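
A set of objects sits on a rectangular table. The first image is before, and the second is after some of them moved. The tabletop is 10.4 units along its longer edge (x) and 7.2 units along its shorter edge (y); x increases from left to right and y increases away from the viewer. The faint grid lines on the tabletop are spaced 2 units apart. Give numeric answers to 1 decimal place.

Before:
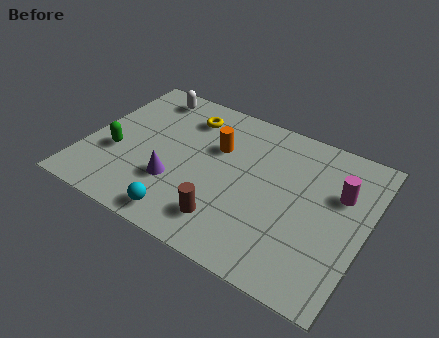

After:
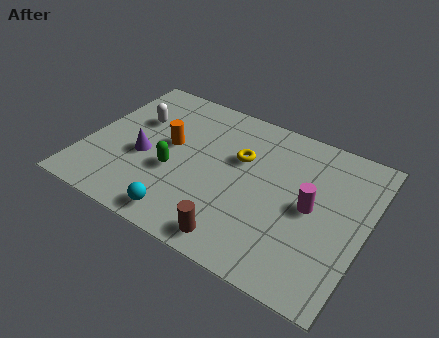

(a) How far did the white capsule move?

1.5

From (1.8, 6.2) to (1.6, 4.7), the white capsule covered √(0.2² + 1.5²) ≈ 1.5 units.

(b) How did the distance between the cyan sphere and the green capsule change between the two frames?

-1.4

The distance was about 3.4 in the first image and 2.0 in the second, so they moved 1.4 units closer together.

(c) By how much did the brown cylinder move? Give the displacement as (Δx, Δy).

(0.5, -0.6)

From the two frames, the brown cylinder sits at roughly (5.6, 1.5) before and (6.1, 0.9) after.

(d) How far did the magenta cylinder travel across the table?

1.4

The magenta cylinder moved from about (9.3, 4.7) to (8.4, 3.6), a distance of √(0.9² + 1.1²) ≈ 1.4.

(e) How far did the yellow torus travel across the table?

2.5

The yellow torus was near (3.4, 5.7) before and (5.6, 4.6) after, so it travelled √(2.2² + 1.1²) ≈ 2.5 units.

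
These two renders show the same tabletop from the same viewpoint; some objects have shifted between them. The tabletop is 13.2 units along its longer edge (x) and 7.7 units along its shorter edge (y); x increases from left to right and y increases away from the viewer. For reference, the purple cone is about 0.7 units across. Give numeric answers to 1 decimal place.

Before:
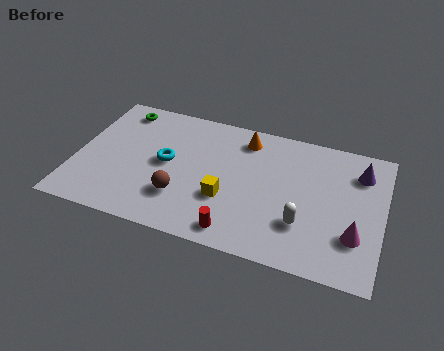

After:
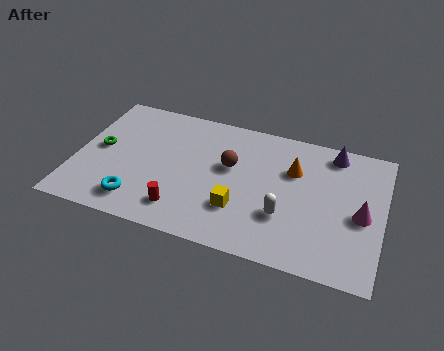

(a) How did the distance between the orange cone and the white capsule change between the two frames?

-2.3

Before: roughly 5.0 units apart; after: 2.7. That's 2.3 units closer together.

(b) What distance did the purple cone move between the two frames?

1.4

The purple cone moved from about (12.1, 5.9) to (10.9, 6.7), a distance of √(1.2² + 0.8²) ≈ 1.4.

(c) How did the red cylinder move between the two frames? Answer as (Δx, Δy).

(-2.4, 0.5)

From the two frames, the red cylinder sits at roughly (7.2, 1.0) before and (4.8, 1.5) after.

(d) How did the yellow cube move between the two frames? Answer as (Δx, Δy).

(0.6, -0.4)

The yellow cube was at about (6.6, 2.7) and moved to about (7.2, 2.3).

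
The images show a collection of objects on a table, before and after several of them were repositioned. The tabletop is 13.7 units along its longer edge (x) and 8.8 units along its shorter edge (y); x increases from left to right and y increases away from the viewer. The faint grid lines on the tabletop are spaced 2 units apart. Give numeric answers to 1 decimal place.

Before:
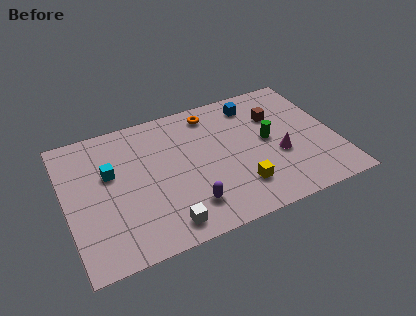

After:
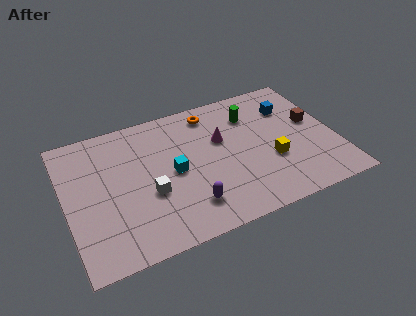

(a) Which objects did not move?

the purple capsule and the orange torus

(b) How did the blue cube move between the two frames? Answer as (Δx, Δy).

(1.8, -0.9)

The blue cube was at about (9.9, 7.3) and moved to about (11.7, 6.4).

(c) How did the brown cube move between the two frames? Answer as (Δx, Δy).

(1.8, -1.1)

The brown cube was at about (10.9, 6.1) and moved to about (12.7, 5.0).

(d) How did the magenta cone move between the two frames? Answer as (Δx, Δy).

(-2.7, 2.1)

The magenta cone was at about (10.7, 3.4) and moved to about (8.0, 5.5).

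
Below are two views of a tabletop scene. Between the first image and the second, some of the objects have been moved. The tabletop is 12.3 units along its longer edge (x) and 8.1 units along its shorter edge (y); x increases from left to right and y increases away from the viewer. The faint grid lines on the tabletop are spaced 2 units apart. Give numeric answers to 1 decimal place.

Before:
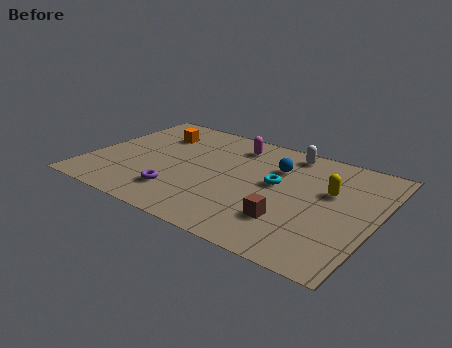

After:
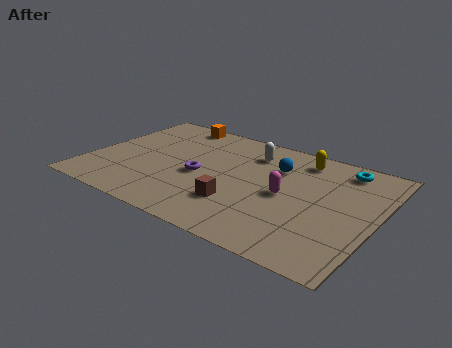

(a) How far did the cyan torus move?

3.5

The cyan torus moved from about (8.0, 4.5) to (10.5, 6.9), a distance of √(2.5² + 2.4²) ≈ 3.5.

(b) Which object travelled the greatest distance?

the magenta capsule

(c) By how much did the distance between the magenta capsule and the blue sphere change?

-0.3

They were about 2.2 units apart before and 1.9 after — 0.3 units closer together.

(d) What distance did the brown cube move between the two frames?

2.2

The brown cube was near (8.9, 2.2) before and (6.7, 2.3) after, so it travelled √(2.2² + 0.1²) ≈ 2.2 units.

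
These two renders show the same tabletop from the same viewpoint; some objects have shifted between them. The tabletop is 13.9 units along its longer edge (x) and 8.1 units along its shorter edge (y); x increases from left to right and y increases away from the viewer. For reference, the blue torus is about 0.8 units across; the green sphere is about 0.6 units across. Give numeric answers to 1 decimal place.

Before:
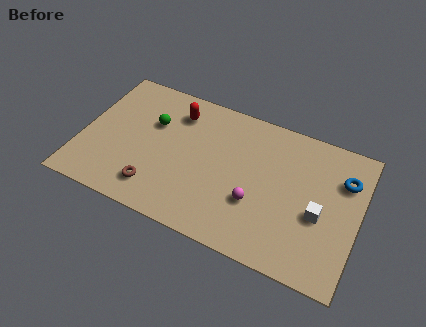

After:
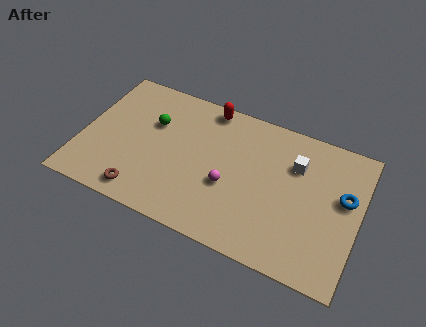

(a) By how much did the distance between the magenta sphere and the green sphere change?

-1.4

The distance was about 6.0 in the first image and 4.6 in the second, so they moved 1.4 units closer together.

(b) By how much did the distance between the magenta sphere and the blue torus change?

+0.7

They were about 5.1 units apart before and 5.8 after — 0.7 units further apart.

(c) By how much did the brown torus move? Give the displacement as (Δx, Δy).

(-0.6, -0.5)

The brown torus started near (4.0, 1.6) and ended near (3.4, 1.1).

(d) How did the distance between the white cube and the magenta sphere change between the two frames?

+0.8

The distance was about 3.2 in the first image and 4.0 in the second, so they moved 0.8 units further apart.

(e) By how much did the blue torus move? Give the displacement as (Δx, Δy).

(0.1, -1.0)

The blue torus was at about (13.0, 5.8) and moved to about (13.1, 4.8).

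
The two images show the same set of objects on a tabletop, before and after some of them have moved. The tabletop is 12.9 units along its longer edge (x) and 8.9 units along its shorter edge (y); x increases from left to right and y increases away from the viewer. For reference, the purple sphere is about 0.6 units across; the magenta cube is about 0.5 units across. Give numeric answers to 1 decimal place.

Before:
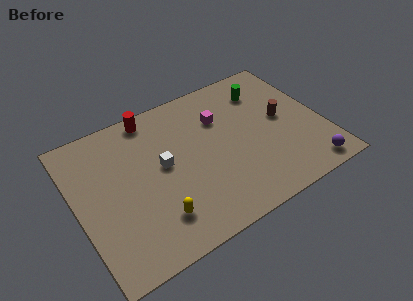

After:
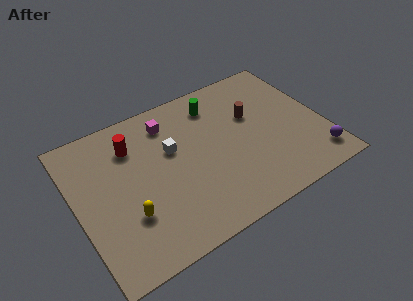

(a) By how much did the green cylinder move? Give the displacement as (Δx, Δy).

(-2.6, 0.3)

The green cylinder started near (10.3, 6.9) and ended near (7.7, 7.2).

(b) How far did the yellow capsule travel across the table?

1.5

The yellow capsule moved from about (3.7, 2.0) to (2.4, 2.8), a distance of √(1.3² + 0.8²) ≈ 1.5.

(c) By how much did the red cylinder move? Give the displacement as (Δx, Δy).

(-1.2, -1.3)

The red cylinder started near (4.4, 8.0) and ended near (3.2, 6.7).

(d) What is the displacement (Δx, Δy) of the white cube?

(0.6, 0.7)

From the two frames, the white cube sits at roughly (4.5, 4.8) before and (5.1, 5.5) after.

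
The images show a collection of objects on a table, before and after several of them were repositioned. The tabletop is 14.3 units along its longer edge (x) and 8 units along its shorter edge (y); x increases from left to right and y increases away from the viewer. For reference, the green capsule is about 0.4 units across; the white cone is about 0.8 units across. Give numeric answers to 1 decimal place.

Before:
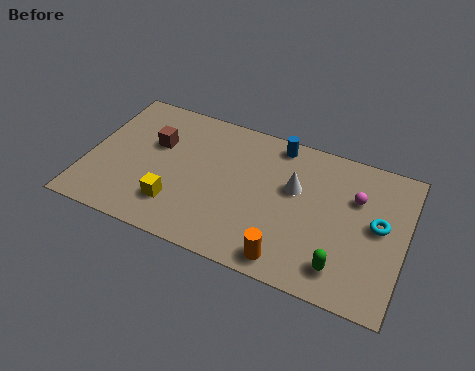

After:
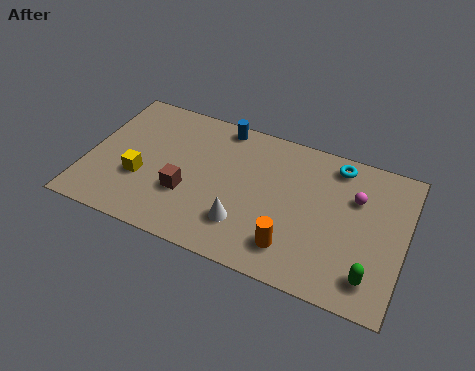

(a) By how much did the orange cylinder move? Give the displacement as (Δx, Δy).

(0.1, 0.7)

The orange cylinder started near (9.4, 1.0) and ended near (9.5, 1.7).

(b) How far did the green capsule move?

1.3

From (11.7, 1.5) to (13.0, 1.5), the green capsule covered √(1.3² + 0.0²) ≈ 1.3 units.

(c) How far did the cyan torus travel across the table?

3.3

From (13.1, 4.3) to (11.0, 6.9), the cyan torus covered √(2.1² + 2.6²) ≈ 3.3 units.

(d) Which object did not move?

the magenta sphere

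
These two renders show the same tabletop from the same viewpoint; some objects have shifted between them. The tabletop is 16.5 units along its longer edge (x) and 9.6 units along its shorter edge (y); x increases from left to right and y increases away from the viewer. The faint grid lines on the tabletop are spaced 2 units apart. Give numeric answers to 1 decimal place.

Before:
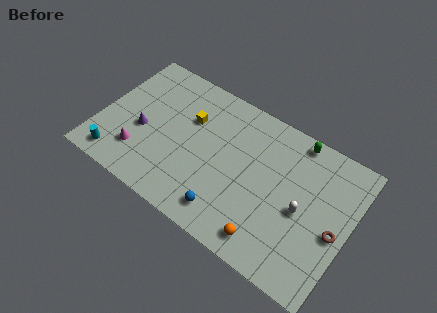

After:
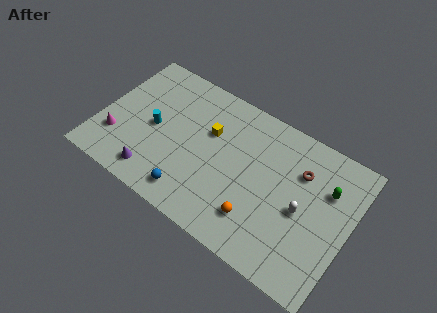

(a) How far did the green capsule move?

3.2

The green capsule was near (12.4, 8.7) before and (14.8, 6.6) after, so it travelled √(2.4² + 2.1²) ≈ 3.2 units.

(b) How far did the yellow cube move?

1.4

From (5.6, 6.4) to (7.0, 6.2), the yellow cube covered √(1.4² + 0.2²) ≈ 1.4 units.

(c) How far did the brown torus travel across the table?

3.7

From (15.7, 4.2) to (13.0, 6.8), the brown torus covered √(2.7² + 2.6²) ≈ 3.7 units.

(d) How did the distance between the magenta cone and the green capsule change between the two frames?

+2.7

The distance was about 11.4 in the first image and 14.1 in the second, so they moved 2.7 units further apart.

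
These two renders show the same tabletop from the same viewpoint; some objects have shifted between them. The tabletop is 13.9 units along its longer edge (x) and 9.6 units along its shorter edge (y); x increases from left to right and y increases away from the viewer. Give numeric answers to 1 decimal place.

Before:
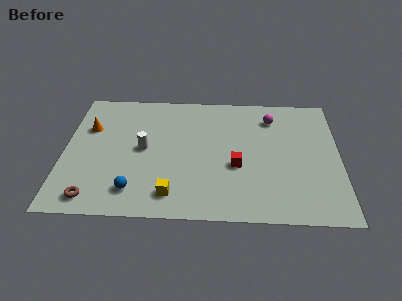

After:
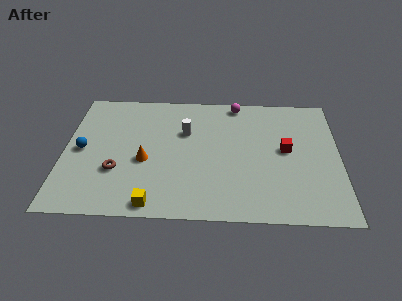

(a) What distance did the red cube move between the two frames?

2.8

The red cube moved from about (8.7, 3.8) to (11.2, 5.1), a distance of √(2.5² + 1.3²) ≈ 2.8.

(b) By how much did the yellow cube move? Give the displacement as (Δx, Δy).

(-0.9, -0.7)

From the two frames, the yellow cube sits at roughly (5.5, 1.6) before and (4.6, 0.9) after.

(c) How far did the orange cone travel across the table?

3.8

The orange cone was near (1.2, 6.4) before and (4.1, 4.0) after, so it travelled √(2.9² + 2.4²) ≈ 3.8 units.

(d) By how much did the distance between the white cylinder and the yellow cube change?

+2.0

The distance was about 3.6 in the first image and 5.6 in the second, so they moved 2.0 units further apart.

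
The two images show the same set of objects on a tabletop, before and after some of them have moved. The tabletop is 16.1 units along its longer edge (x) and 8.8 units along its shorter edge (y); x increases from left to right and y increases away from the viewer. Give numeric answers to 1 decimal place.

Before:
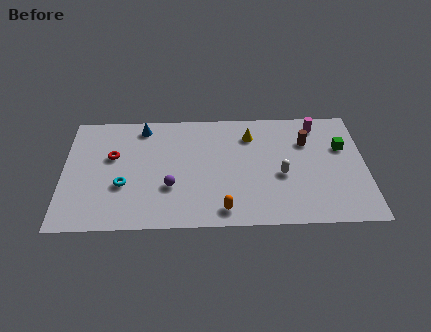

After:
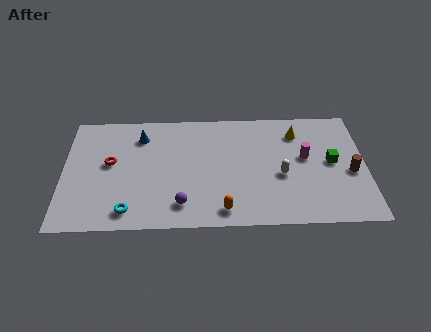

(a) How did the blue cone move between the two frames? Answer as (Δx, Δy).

(-0.1, -0.7)

The blue cone started near (4.2, 7.6) and ended near (4.1, 6.9).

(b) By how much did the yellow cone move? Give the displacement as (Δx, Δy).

(2.5, 0.1)

The yellow cone started near (10.0, 6.8) and ended near (12.5, 6.9).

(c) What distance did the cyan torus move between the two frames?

1.9

The cyan torus was near (3.2, 3.2) before and (3.5, 1.3) after, so it travelled √(0.3² + 1.9²) ≈ 1.9 units.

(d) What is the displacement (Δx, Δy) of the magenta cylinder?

(-0.7, -2.5)

The magenta cylinder was at about (13.6, 7.5) and moved to about (12.9, 5.0).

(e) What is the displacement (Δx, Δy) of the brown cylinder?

(2.3, -2.4)

From the two frames, the brown cylinder sits at roughly (13.0, 6.2) before and (15.3, 3.8) after.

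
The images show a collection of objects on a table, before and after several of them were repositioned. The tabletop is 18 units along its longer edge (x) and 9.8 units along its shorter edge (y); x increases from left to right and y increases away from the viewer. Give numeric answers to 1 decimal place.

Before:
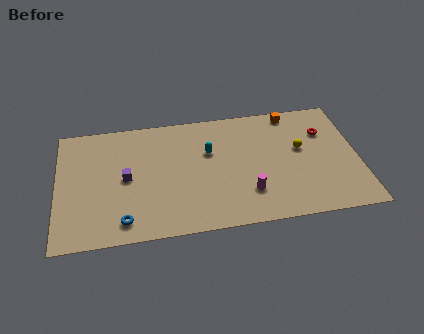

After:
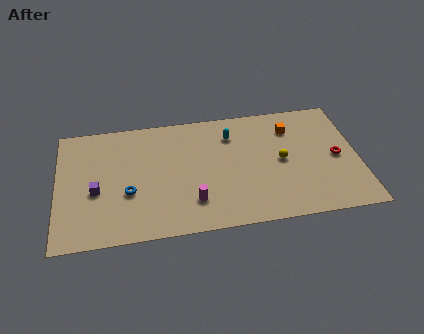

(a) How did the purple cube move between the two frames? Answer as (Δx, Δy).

(-1.8, -0.8)

From the two frames, the purple cube sits at roughly (4.1, 4.9) before and (2.3, 4.1) after.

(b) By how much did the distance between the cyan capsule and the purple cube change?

+3.7

The distance was about 5.2 in the first image and 8.9 in the second, so they moved 3.7 units further apart.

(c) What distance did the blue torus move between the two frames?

2.2

The blue torus was near (3.9, 1.5) before and (4.2, 3.7) after, so it travelled √(0.3² + 2.2²) ≈ 2.2 units.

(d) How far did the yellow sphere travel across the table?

1.4

The yellow sphere moved from about (14.6, 5.7) to (13.4, 4.9), a distance of √(1.2² + 0.8²) ≈ 1.4.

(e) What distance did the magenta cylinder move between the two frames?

3.3

The magenta cylinder was near (11.3, 2.6) before and (8.0, 2.4) after, so it travelled √(3.3² + 0.2²) ≈ 3.3 units.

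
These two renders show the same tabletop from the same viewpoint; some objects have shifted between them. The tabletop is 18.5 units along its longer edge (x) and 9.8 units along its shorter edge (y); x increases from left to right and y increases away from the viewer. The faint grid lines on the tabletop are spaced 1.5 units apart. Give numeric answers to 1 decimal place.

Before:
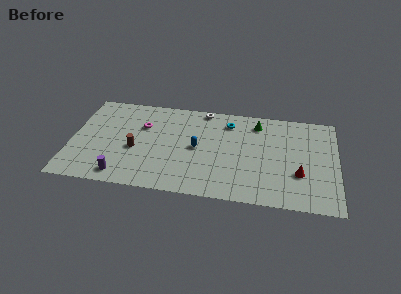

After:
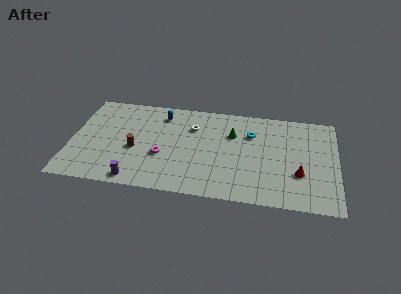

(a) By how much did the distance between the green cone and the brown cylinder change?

-2.1

They were about 9.3 units apart before and 7.2 after — 2.1 units closer together.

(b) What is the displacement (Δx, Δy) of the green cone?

(-1.7, -1.4)

The green cone started near (12.9, 8.1) and ended near (11.2, 6.7).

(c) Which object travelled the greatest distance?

the blue capsule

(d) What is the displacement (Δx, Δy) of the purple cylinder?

(1.0, -0.3)

The purple cylinder started near (3.7, 1.3) and ended near (4.7, 1.0).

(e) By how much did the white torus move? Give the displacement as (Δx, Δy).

(-0.7, -2.0)

From the two frames, the white torus sits at roughly (9.1, 9.0) before and (8.4, 7.0) after.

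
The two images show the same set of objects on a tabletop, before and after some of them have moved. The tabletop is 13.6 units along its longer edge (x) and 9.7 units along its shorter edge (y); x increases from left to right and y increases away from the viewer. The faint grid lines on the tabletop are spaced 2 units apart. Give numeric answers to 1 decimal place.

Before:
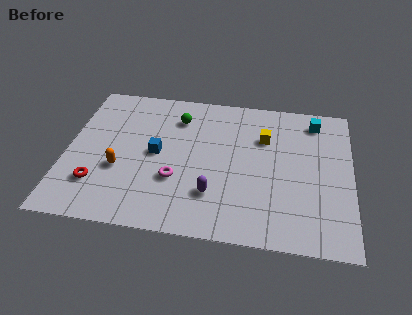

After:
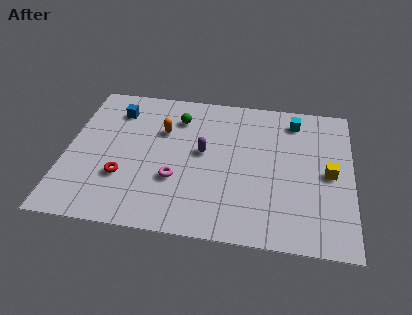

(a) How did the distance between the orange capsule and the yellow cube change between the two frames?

+0.7

The distance was about 7.5 in the first image and 8.2 in the second, so they moved 0.7 units further apart.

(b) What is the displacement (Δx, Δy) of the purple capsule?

(-0.6, 2.7)

The purple capsule was at about (7.1, 2.6) and moved to about (6.5, 5.3).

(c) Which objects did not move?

the green sphere and the magenta torus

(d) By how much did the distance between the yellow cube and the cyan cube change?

+1.0

The distance was about 2.8 in the first image and 3.8 in the second, so they moved 1.0 units further apart.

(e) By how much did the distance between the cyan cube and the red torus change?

-2.3

They were about 11.7 units apart before and 9.4 after — 2.3 units closer together.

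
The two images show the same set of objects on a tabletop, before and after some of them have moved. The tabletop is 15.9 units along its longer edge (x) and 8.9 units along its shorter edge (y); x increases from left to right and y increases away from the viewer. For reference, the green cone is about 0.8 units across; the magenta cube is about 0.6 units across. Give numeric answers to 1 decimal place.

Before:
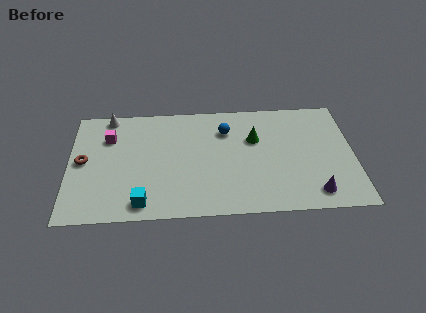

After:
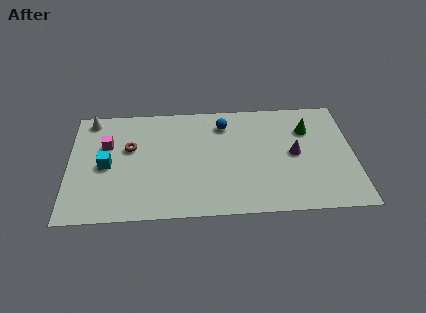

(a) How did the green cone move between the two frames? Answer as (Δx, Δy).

(3.0, 0.6)

From the two frames, the green cone sits at roughly (10.4, 5.8) before and (13.4, 6.4) after.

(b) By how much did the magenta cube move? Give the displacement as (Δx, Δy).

(-0.1, -0.6)

From the two frames, the magenta cube sits at roughly (2.2, 6.4) before and (2.1, 5.8) after.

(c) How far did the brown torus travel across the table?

2.8

The brown torus moved from about (0.8, 4.6) to (3.4, 5.5), a distance of √(2.6² + 0.9²) ≈ 2.8.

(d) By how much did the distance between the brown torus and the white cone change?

-0.5

They were about 3.8 units apart before and 3.3 after — 0.5 units closer together.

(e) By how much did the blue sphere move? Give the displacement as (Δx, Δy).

(-0.1, 0.5)

The blue sphere was at about (8.8, 6.6) and moved to about (8.7, 7.1).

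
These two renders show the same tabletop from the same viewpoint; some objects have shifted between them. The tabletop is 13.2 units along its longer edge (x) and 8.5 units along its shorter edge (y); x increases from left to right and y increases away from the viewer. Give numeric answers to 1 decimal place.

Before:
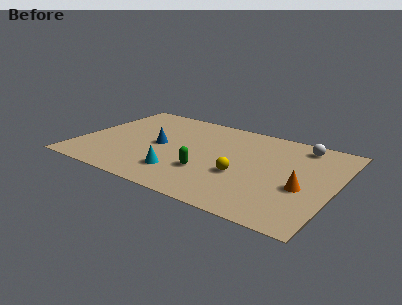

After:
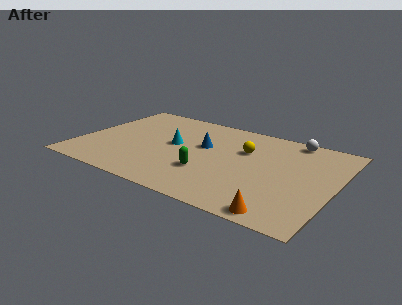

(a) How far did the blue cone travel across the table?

2.4

From (4.1, 4.2) to (6.3, 5.1), the blue cone covered √(2.2² + 0.9²) ≈ 2.4 units.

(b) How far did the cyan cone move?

2.7

From (5.6, 2.0) to (4.8, 4.6), the cyan cone covered √(0.8² + 2.6²) ≈ 2.7 units.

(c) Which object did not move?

the green capsule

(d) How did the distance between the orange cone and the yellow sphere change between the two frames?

+2.4

They were about 3.1 units apart before and 5.5 after — 2.4 units further apart.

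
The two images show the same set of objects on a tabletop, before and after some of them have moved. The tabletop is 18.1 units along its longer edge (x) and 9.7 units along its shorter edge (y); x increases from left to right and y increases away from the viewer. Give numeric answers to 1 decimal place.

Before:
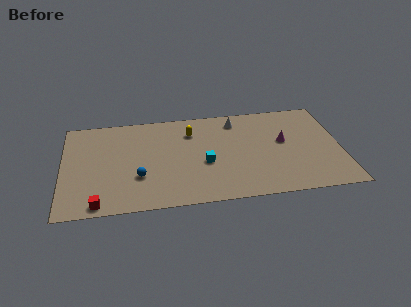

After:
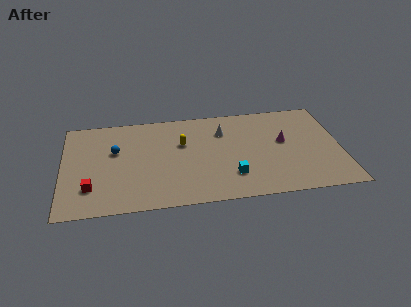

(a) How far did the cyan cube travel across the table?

2.3

From (9.2, 4.0) to (10.9, 2.5), the cyan cube covered √(1.7² + 1.5²) ≈ 2.3 units.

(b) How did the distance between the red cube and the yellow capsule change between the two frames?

-1.8

The distance was about 8.8 in the first image and 7.0 in the second, so they moved 1.8 units closer together.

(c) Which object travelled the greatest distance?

the blue sphere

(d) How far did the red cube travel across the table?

1.7

From (2.3, 0.9) to (1.8, 2.5), the red cube covered √(0.5² + 1.6²) ≈ 1.7 units.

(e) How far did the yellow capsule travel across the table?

1.3

The yellow capsule was near (8.4, 7.3) before and (7.8, 6.2) after, so it travelled √(0.6² + 1.1²) ≈ 1.3 units.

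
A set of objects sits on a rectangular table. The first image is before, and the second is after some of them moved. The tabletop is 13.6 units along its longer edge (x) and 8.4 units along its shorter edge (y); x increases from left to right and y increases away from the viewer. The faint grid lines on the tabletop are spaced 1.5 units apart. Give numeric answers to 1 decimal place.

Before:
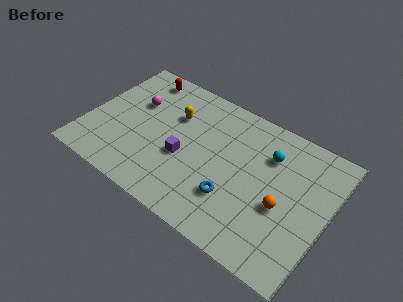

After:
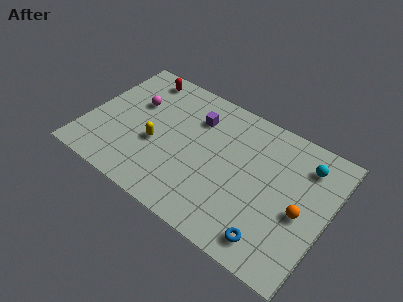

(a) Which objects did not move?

the red capsule and the magenta sphere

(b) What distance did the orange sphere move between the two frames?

1.0

From (11.2, 3.5) to (12.2, 3.7), the orange sphere covered √(1.0² + 0.2²) ≈ 1.0 units.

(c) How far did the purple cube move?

2.8

The purple cube was near (5.6, 3.4) before and (5.8, 6.2) after, so it travelled √(0.2² + 2.8²) ≈ 2.8 units.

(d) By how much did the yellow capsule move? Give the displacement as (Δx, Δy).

(-0.6, -2.3)

The yellow capsule was at about (4.6, 5.7) and moved to about (4.0, 3.4).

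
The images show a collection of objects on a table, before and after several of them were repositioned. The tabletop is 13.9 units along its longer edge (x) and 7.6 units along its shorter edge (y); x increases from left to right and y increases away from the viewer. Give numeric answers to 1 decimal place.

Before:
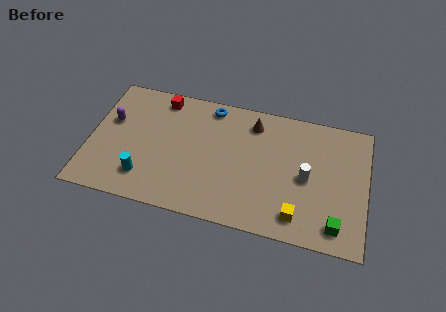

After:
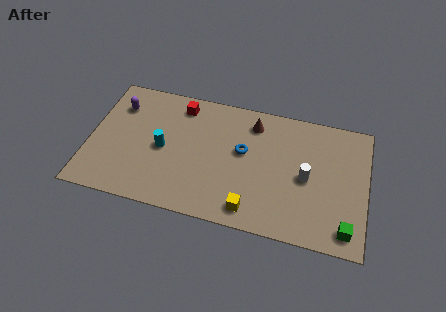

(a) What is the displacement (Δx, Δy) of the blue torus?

(1.8, -2.3)

From the two frames, the blue torus sits at roughly (5.9, 6.7) before and (7.7, 4.4) after.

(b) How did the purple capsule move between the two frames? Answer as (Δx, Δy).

(0.3, 1.0)

From the two frames, the purple capsule sits at roughly (1.0, 4.7) before and (1.3, 5.7) after.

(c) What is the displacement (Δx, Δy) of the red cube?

(1.0, -0.2)

The red cube was at about (3.4, 6.6) and moved to about (4.4, 6.4).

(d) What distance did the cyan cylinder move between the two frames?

2.1

From (2.9, 1.7) to (3.7, 3.6), the cyan cylinder covered √(0.8² + 1.9²) ≈ 2.1 units.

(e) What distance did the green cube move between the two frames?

0.5

From (12.5, 1.2) to (13.0, 1.1), the green cube covered √(0.5² + 0.1²) ≈ 0.5 units.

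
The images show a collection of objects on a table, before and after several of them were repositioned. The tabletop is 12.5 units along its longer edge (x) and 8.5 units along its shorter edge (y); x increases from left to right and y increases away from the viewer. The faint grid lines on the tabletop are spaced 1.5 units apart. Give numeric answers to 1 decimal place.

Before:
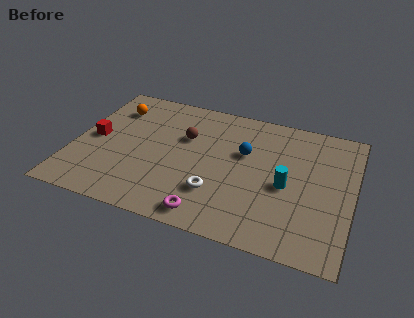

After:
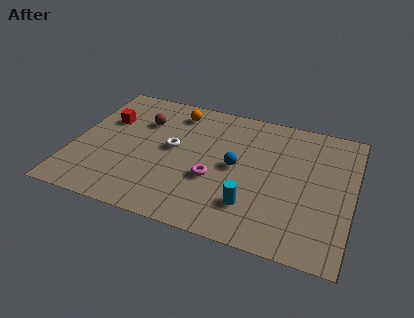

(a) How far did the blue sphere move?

1.0

From (7.6, 5.3) to (7.3, 4.3), the blue sphere covered √(0.3² + 1.0²) ≈ 1.0 units.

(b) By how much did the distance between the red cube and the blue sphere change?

-0.7

The distance was about 6.8 in the first image and 6.1 in the second, so they moved 0.7 units closer together.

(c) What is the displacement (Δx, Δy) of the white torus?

(-2.2, 2.2)

The white torus started near (6.6, 2.4) and ended near (4.4, 4.6).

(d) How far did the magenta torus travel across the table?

2.2

From (6.4, 1.0) to (6.4, 3.2), the magenta torus covered √(0.0² + 2.2²) ≈ 2.2 units.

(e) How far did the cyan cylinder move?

2.2

From (9.6, 3.8) to (8.2, 2.1), the cyan cylinder covered √(1.4² + 1.7²) ≈ 2.2 units.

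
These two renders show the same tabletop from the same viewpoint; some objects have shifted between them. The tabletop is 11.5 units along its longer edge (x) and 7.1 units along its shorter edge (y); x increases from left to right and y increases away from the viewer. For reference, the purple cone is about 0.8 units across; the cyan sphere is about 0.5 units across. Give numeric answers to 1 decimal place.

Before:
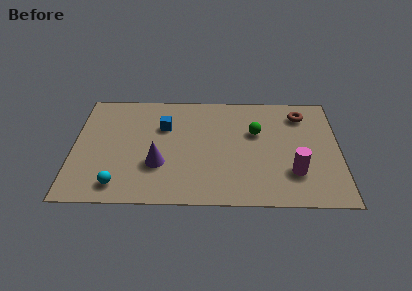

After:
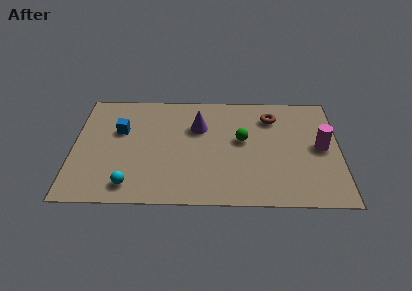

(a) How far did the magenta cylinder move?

2.0

The magenta cylinder was near (9.5, 2.0) before and (10.7, 3.6) after, so it travelled √(1.2² + 1.6²) ≈ 2.0 units.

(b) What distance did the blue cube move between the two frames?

1.9

From (3.9, 4.8) to (2.0, 4.5), the blue cube covered √(1.9² + 0.3²) ≈ 1.9 units.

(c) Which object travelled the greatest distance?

the purple cone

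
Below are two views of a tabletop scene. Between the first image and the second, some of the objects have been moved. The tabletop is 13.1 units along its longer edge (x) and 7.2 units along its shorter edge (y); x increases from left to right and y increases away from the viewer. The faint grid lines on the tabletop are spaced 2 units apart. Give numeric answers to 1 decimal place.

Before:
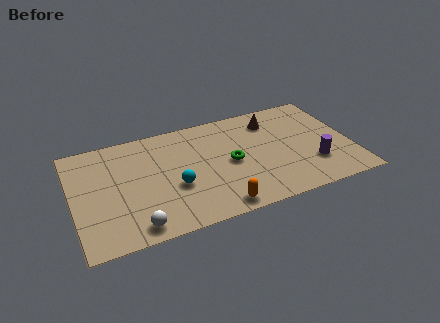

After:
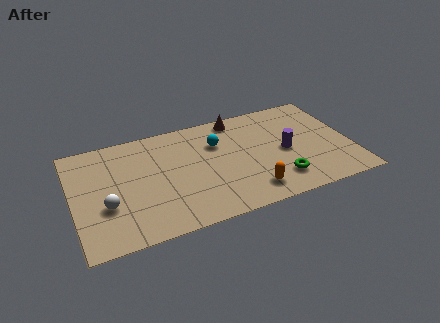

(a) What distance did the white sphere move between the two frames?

2.1

The white sphere moved from about (2.7, 0.9) to (1.5, 2.6), a distance of √(1.2² + 1.7²) ≈ 2.1.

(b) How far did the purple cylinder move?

1.8

From (11.2, 2.1) to (10.0, 3.4), the purple cylinder covered √(1.2² + 1.3²) ≈ 1.8 units.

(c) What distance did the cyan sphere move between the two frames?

3.1

The cyan sphere was near (4.7, 2.8) before and (6.9, 5.0) after, so it travelled √(2.2² + 2.2²) ≈ 3.1 units.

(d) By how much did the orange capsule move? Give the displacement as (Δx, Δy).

(1.6, 0.5)

The orange capsule started near (6.5, 0.8) and ended near (8.1, 1.3).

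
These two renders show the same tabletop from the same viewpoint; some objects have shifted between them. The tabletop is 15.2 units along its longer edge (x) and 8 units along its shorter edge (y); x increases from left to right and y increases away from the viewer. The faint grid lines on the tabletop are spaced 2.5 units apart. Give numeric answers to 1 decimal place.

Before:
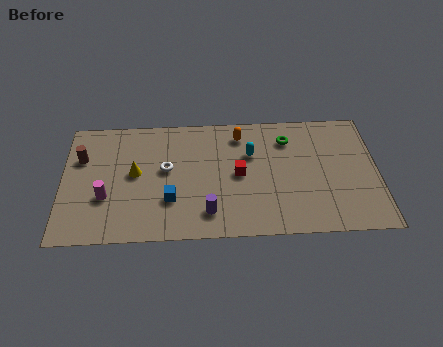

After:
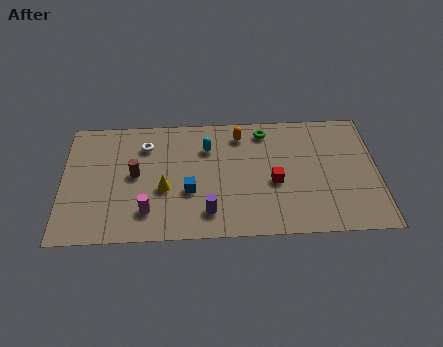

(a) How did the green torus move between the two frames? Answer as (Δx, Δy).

(-1.1, 0.6)

The green torus was at about (10.9, 6.2) and moved to about (9.8, 6.8).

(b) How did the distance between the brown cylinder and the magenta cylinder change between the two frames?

-0.4

They were about 2.9 units apart before and 2.5 after — 0.4 units closer together.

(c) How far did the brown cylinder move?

2.9

The brown cylinder moved from about (0.9, 5.4) to (3.5, 4.2), a distance of √(2.6² + 1.2²) ≈ 2.9.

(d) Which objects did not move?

the purple cylinder and the orange capsule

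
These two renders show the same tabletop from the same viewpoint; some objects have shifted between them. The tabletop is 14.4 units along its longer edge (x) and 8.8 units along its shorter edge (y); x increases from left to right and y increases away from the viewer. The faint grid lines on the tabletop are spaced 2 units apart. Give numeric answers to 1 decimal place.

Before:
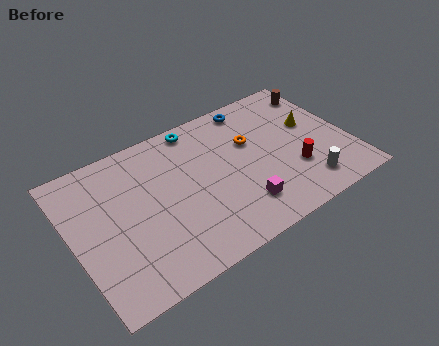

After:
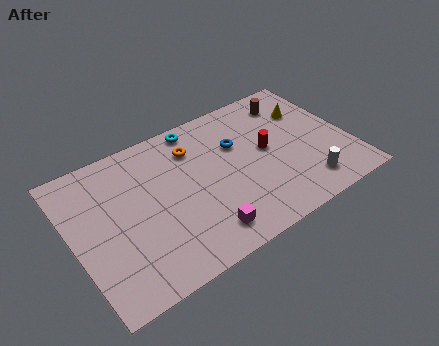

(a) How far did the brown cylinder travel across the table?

1.6

The brown cylinder was near (13.6, 7.2) before and (12.0, 7.2) after, so it travelled √(1.6² + 0.0²) ≈ 1.6 units.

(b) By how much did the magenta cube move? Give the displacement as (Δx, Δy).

(-2.1, -0.5)

The magenta cube was at about (8.3, 2.0) and moved to about (6.2, 1.5).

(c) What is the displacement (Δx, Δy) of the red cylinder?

(-1.1, 1.9)

From the two frames, the red cylinder sits at roughly (11.3, 2.8) before and (10.2, 4.7) after.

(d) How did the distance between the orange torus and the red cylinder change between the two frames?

+0.8

Before: roughly 3.3 units apart; after: 4.1. That's 0.8 units further apart.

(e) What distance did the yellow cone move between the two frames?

1.0

The yellow cone was near (12.7, 5.2) before and (12.7, 6.2) after, so it travelled √(0.0² + 1.0²) ≈ 1.0 units.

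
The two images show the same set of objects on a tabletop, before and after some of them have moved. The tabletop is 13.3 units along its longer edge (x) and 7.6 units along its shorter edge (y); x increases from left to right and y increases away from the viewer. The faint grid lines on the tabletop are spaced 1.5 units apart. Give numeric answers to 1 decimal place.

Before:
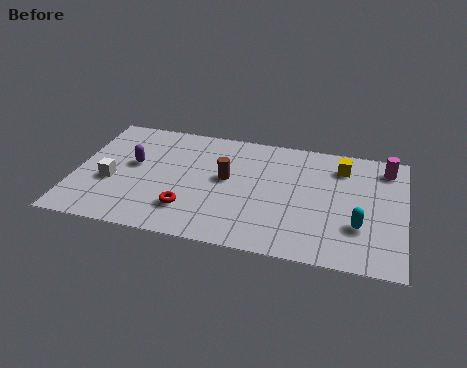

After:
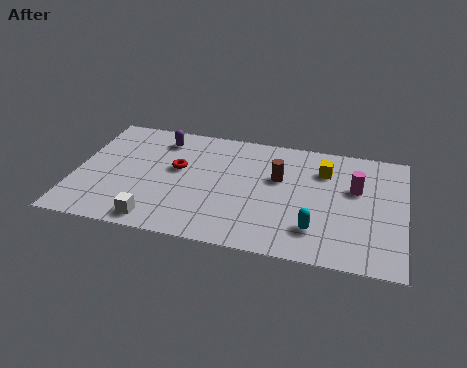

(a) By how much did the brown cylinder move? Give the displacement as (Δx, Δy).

(2.1, 0.5)

From the two frames, the brown cylinder sits at roughly (6.1, 4.2) before and (8.2, 4.7) after.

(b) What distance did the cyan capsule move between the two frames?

1.8

The cyan capsule moved from about (11.5, 2.4) to (9.8, 1.8), a distance of √(1.7² + 0.6²) ≈ 1.8.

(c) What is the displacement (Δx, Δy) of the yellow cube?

(-0.7, -0.4)

The yellow cube started near (10.7, 6.0) and ended near (10.0, 5.6).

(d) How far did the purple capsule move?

2.1

From (2.3, 4.3) to (3.3, 6.2), the purple capsule covered √(1.0² + 1.9²) ≈ 2.1 units.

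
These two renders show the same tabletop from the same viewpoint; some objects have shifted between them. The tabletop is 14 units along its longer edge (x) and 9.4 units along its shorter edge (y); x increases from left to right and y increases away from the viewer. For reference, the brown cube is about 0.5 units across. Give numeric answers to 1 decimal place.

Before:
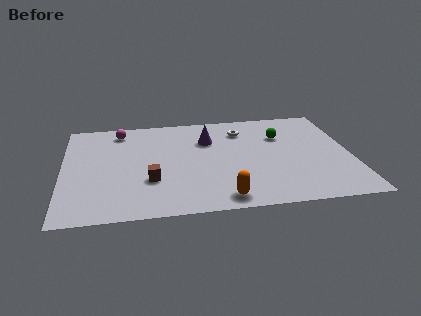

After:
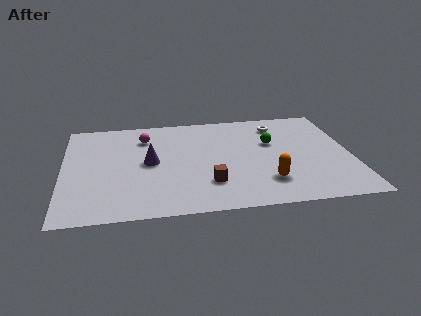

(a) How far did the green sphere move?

0.8

The green sphere was near (10.7, 6.5) before and (10.2, 5.9) after, so it travelled √(0.5² + 0.6²) ≈ 0.8 units.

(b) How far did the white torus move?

1.8

From (8.8, 7.3) to (10.6, 7.6), the white torus covered √(1.8² + 0.3²) ≈ 1.8 units.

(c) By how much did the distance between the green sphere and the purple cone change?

+2.5

They were about 3.6 units apart before and 6.1 after — 2.5 units further apart.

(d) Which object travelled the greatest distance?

the purple cone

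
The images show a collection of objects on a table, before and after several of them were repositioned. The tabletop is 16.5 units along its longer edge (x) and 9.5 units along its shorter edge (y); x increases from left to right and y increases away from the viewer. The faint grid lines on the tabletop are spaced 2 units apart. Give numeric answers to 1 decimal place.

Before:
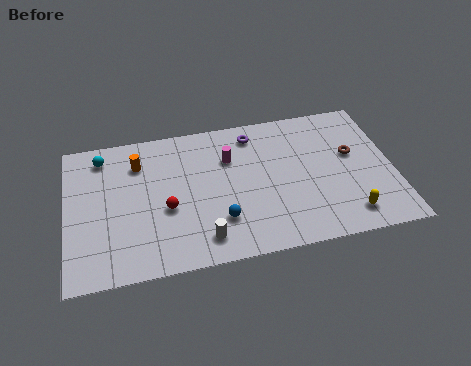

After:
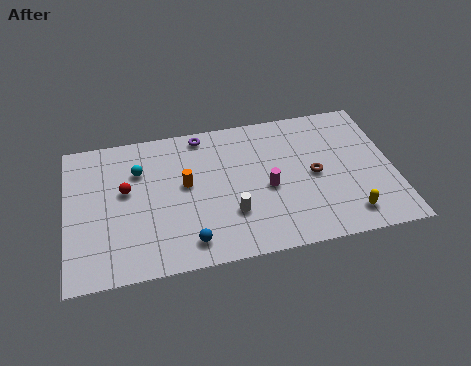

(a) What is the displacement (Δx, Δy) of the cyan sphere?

(1.8, -1.3)

The cyan sphere was at about (1.9, 8.0) and moved to about (3.7, 6.7).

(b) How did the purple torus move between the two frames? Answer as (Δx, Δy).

(-2.6, 0.5)

The purple torus started near (9.6, 8.0) and ended near (7.0, 8.5).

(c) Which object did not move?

the yellow capsule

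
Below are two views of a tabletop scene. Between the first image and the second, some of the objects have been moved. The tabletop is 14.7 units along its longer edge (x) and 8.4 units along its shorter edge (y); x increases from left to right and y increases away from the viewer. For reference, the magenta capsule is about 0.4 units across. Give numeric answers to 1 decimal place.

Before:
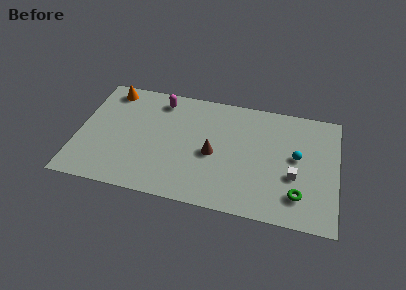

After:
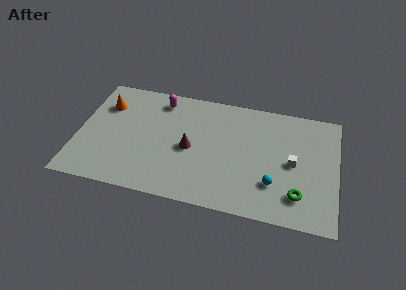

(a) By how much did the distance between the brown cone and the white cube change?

+1.2

The distance was about 4.6 in the first image and 5.8 in the second, so they moved 1.2 units further apart.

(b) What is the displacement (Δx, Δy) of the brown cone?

(-1.3, 0.1)

The brown cone started near (7.7, 3.8) and ended near (6.4, 3.9).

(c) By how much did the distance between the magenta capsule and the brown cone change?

-0.9

Before: roughly 4.6 units apart; after: 3.7. That's 0.9 units closer together.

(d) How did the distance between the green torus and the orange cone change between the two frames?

-0.3

They were about 12.3 units apart before and 12.0 after — 0.3 units closer together.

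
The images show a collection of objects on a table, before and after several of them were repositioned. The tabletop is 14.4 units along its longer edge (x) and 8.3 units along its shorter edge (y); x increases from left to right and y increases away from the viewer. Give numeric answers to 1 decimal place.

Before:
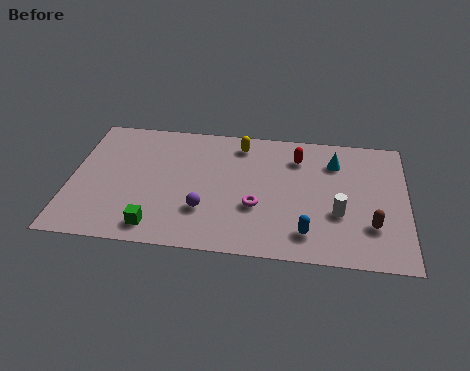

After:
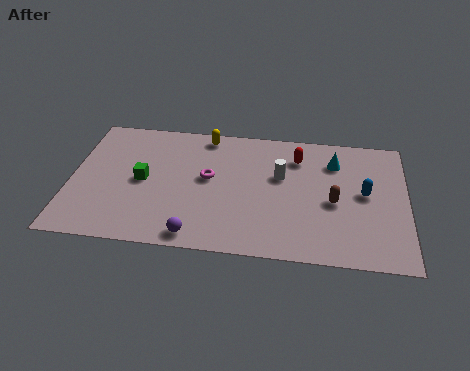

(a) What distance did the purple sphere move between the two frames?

1.6

From (5.8, 2.5) to (5.5, 0.9), the purple sphere covered √(0.3² + 1.6²) ≈ 1.6 units.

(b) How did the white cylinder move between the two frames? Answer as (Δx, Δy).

(-2.5, 2.1)

The white cylinder started near (11.5, 3.0) and ended near (9.0, 5.1).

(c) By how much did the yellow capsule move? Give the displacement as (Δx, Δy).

(-1.5, 0.4)

The yellow capsule was at about (7.2, 7.0) and moved to about (5.7, 7.4).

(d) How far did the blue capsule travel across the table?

3.7

The blue capsule moved from about (10.2, 1.6) to (12.6, 4.4), a distance of √(2.4² + 2.8²) ≈ 3.7.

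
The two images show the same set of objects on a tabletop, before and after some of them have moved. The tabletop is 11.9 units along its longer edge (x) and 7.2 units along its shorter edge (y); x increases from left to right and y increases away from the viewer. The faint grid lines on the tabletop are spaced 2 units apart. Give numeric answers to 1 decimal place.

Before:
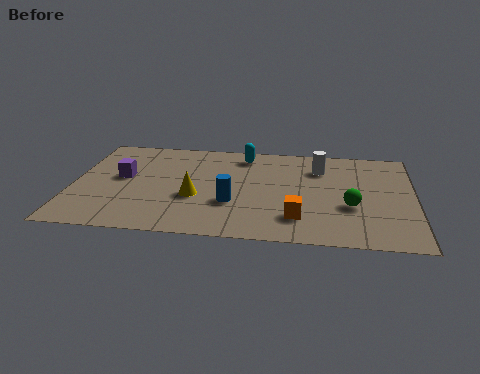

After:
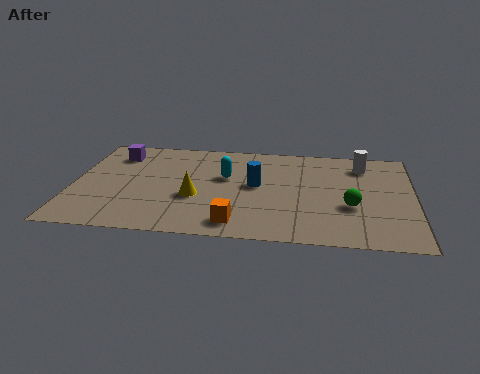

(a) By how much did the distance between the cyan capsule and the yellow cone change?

-1.8

They were about 3.7 units apart before and 1.9 after — 1.8 units closer together.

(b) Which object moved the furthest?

the orange cube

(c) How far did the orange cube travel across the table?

2.2

The orange cube was near (7.9, 1.7) before and (5.8, 1.1) after, so it travelled √(2.1² + 0.6²) ≈ 2.2 units.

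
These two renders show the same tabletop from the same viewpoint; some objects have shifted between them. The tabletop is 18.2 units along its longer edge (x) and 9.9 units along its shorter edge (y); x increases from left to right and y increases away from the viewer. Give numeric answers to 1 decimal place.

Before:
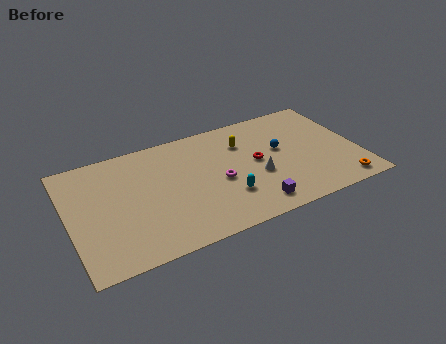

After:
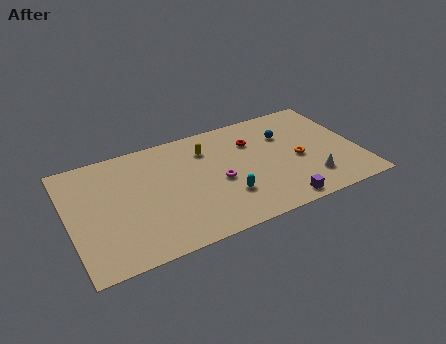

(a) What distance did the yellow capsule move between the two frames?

2.3

The yellow capsule was near (11.2, 7.2) before and (8.9, 7.5) after, so it travelled √(2.3² + 0.3²) ≈ 2.3 units.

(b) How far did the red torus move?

1.9

The red torus moved from about (11.8, 5.2) to (11.8, 7.1), a distance of √(0.0² + 1.9²) ≈ 1.9.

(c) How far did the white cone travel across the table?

3.6

The white cone was near (11.7, 3.9) before and (14.9, 2.3) after, so it travelled √(3.2² + 1.6²) ≈ 3.6 units.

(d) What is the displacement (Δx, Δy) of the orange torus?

(-2.3, 3.2)

The orange torus started near (16.7, 1.2) and ended near (14.4, 4.4).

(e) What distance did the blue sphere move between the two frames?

1.3

The blue sphere moved from about (13.4, 5.7) to (13.9, 6.9), a distance of √(0.5² + 1.2²) ≈ 1.3.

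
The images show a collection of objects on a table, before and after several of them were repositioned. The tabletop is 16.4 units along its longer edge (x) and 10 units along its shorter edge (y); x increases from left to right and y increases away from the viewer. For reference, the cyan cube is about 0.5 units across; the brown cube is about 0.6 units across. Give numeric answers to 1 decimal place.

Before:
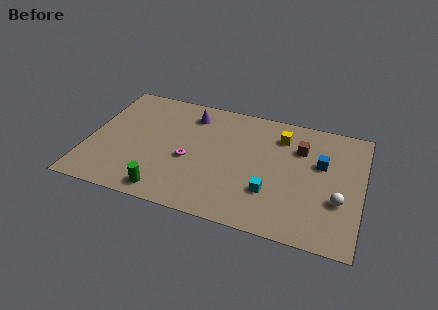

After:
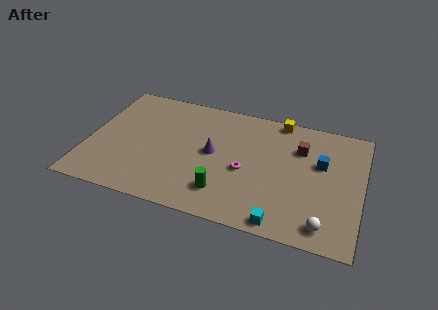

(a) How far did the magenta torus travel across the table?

3.4

The magenta torus moved from about (6.1, 4.2) to (9.5, 4.3), a distance of √(3.4² + 0.1²) ≈ 3.4.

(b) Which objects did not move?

the brown cube and the blue cube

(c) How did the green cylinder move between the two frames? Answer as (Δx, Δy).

(3.4, 1.0)

From the two frames, the green cylinder sits at roughly (5.0, 1.2) before and (8.4, 2.2) after.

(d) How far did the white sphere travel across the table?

2.2

The white sphere moved from about (15.1, 3.5) to (14.4, 1.4), a distance of √(0.7² + 2.1²) ≈ 2.2.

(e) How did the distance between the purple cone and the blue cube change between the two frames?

-1.7

Before: roughly 8.2 units apart; after: 6.5. That's 1.7 units closer together.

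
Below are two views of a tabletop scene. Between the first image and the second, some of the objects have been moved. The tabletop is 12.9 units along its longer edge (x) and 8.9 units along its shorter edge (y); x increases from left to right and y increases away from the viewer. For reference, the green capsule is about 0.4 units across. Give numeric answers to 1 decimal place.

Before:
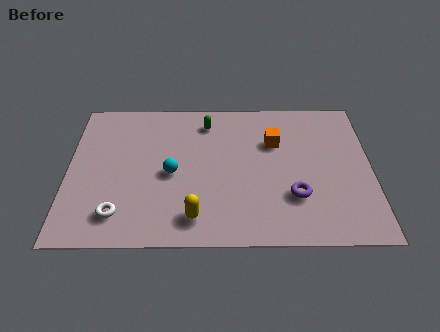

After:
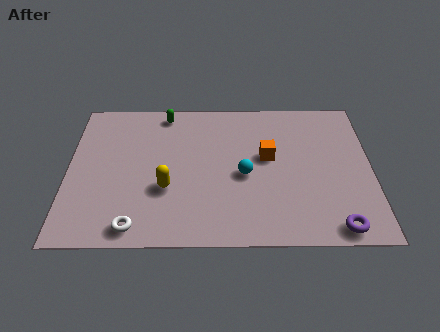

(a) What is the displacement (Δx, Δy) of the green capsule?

(-1.8, 0.6)

The green capsule was at about (5.9, 7.3) and moved to about (4.1, 7.9).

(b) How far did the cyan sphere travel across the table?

3.1

The cyan sphere moved from about (4.4, 4.1) to (7.5, 4.0), a distance of √(3.1² + 0.1²) ≈ 3.1.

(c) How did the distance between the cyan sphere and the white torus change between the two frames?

+2.2

Before: roughly 3.3 units apart; after: 5.5. That's 2.2 units further apart.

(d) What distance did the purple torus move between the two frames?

2.5

The purple torus was near (9.6, 2.7) before and (11.3, 0.9) after, so it travelled √(1.7² + 1.8²) ≈ 2.5 units.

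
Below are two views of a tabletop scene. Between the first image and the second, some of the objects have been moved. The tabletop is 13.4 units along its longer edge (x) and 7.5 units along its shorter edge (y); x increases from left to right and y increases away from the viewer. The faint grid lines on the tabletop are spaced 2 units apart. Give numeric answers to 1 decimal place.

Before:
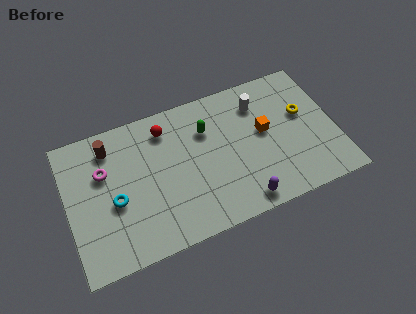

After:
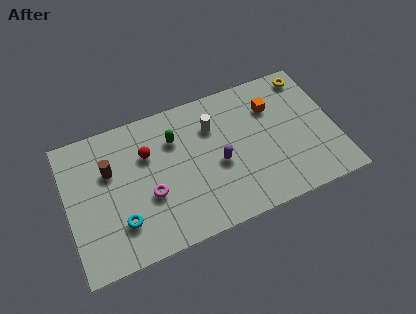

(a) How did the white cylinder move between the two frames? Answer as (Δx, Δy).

(-2.4, -0.4)

From the two frames, the white cylinder sits at roughly (9.8, 5.8) before and (7.4, 5.4) after.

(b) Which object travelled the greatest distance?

the magenta torus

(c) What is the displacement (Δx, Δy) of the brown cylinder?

(-0.1, -1.2)

The brown cylinder started near (2.3, 6.1) and ended near (2.2, 4.9).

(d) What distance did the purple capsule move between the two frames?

2.6

From (8.4, 0.9) to (7.5, 3.3), the purple capsule covered √(0.9² + 2.4²) ≈ 2.6 units.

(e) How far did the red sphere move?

1.4

The red sphere was near (5.1, 6.1) before and (4.1, 5.1) after, so it travelled √(1.0² + 1.0²) ≈ 1.4 units.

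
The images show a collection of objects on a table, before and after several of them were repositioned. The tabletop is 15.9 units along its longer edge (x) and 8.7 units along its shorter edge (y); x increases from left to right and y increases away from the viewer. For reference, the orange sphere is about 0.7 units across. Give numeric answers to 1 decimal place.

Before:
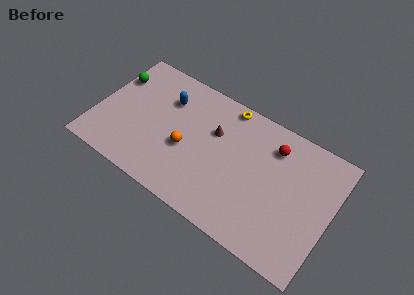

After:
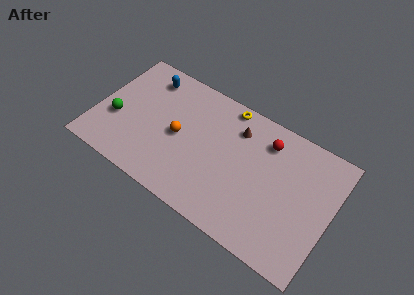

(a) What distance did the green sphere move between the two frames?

3.0

From (0.8, 6.2) to (1.4, 3.3), the green sphere covered √(0.6² + 2.9²) ≈ 3.0 units.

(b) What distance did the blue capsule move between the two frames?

1.7

The blue capsule was near (4.4, 6.3) before and (2.9, 7.2) after, so it travelled √(1.5² + 0.9²) ≈ 1.7 units.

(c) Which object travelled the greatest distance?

the green sphere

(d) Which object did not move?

the yellow torus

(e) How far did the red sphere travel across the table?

0.5

The red sphere was near (11.7, 6.8) before and (11.2, 6.9) after, so it travelled √(0.5² + 0.1²) ≈ 0.5 units.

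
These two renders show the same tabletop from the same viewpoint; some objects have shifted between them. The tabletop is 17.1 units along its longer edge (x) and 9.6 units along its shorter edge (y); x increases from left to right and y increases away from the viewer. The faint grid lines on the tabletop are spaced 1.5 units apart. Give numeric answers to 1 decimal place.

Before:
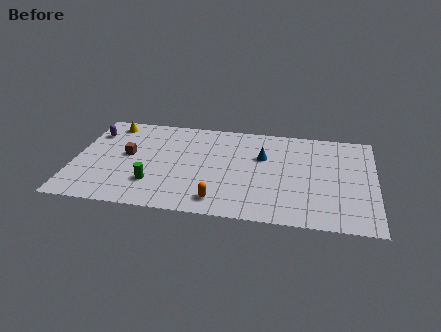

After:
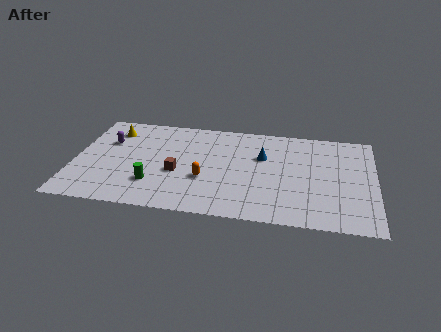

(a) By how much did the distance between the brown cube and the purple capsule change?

+1.9

They were about 2.9 units apart before and 4.8 after — 1.9 units further apart.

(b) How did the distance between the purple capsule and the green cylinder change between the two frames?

-1.2

The distance was about 5.9 in the first image and 4.7 in the second, so they moved 1.2 units closer together.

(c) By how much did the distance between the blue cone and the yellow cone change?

-0.3

The distance was about 9.1 in the first image and 8.8 in the second, so they moved 0.3 units closer together.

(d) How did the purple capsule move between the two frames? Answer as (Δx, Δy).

(0.9, -0.8)

The purple capsule started near (0.9, 7.2) and ended near (1.8, 6.4).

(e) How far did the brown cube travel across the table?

3.2

From (3.0, 5.2) to (5.9, 3.9), the brown cube covered √(2.9² + 1.3²) ≈ 3.2 units.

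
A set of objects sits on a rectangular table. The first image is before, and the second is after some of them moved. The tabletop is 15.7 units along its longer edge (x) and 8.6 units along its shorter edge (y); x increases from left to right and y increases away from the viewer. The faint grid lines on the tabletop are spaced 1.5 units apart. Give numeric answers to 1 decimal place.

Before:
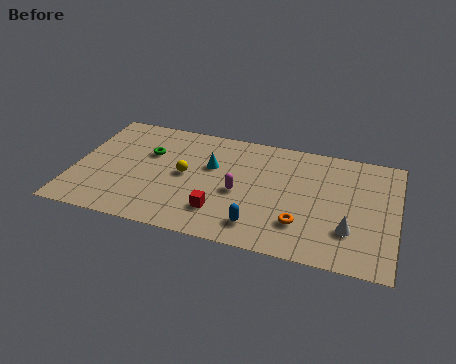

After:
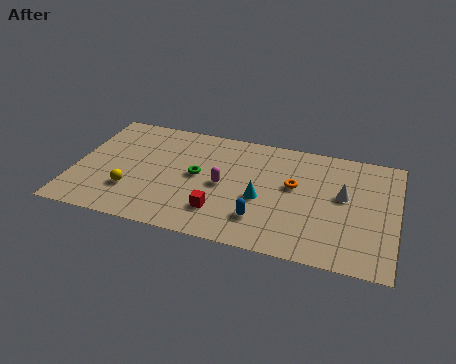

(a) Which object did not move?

the red cube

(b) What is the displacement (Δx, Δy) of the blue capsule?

(0.1, 0.5)

The blue capsule was at about (9.2, 1.6) and moved to about (9.3, 2.1).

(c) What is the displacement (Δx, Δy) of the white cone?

(-0.4, 2.4)

From the two frames, the white cone sits at roughly (13.5, 2.5) before and (13.1, 4.9) after.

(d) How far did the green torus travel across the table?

2.7

The green torus moved from about (3.5, 5.6) to (6.0, 4.5), a distance of √(2.5² + 1.1²) ≈ 2.7.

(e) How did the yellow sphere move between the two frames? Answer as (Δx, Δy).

(-2.5, -1.9)

The yellow sphere was at about (5.4, 4.4) and moved to about (2.9, 2.5).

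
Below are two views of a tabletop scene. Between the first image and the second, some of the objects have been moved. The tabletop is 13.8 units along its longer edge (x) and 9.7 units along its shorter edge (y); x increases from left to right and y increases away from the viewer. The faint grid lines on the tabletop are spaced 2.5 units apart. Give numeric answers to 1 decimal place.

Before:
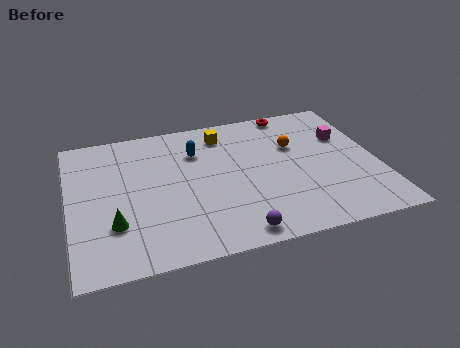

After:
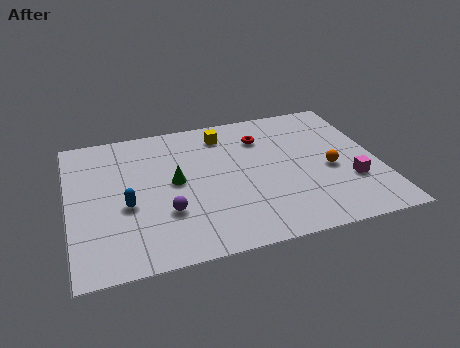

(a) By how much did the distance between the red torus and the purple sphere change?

-2.3

The distance was about 8.5 in the first image and 6.2 in the second, so they moved 2.3 units closer together.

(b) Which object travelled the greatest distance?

the blue capsule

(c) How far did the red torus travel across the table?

2.2

From (10.3, 8.9) to (8.8, 7.3), the red torus covered √(1.5² + 1.6²) ≈ 2.2 units.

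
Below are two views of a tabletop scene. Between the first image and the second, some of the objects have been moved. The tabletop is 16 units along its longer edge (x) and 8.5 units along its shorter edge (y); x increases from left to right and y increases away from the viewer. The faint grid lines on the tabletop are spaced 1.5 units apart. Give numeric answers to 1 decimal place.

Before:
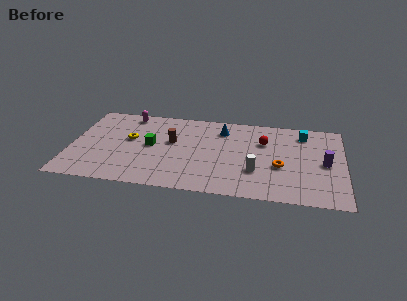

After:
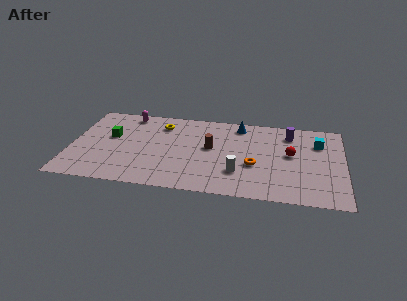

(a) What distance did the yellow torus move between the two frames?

2.5

The yellow torus was near (3.4, 4.9) before and (5.2, 6.7) after, so it travelled √(1.8² + 1.8²) ≈ 2.5 units.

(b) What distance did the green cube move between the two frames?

2.5

From (4.7, 4.4) to (2.3, 5.0), the green cube covered √(2.4² + 0.6²) ≈ 2.5 units.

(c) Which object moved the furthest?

the purple cylinder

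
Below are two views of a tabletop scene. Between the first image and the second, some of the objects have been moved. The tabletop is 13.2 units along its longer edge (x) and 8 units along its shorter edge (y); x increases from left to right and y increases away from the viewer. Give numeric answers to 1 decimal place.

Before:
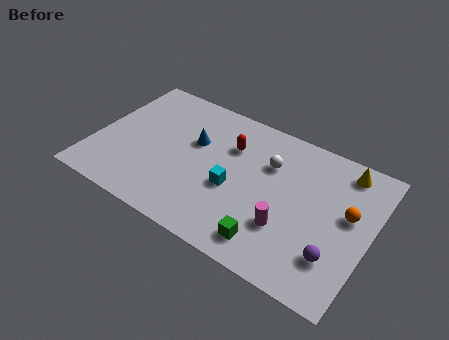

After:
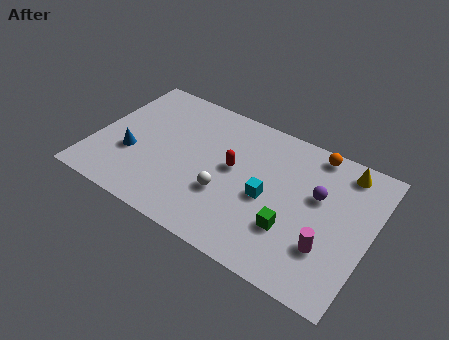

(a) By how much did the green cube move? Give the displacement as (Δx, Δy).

(0.8, 1.2)

The green cube started near (8.9, 1.3) and ended near (9.7, 2.5).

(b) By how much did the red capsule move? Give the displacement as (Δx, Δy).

(0.3, -1.2)

The red capsule was at about (6.3, 5.6) and moved to about (6.6, 4.4).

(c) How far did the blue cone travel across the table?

3.4

From (4.6, 5.0) to (1.9, 2.9), the blue cone covered √(2.7² + 2.1²) ≈ 3.4 units.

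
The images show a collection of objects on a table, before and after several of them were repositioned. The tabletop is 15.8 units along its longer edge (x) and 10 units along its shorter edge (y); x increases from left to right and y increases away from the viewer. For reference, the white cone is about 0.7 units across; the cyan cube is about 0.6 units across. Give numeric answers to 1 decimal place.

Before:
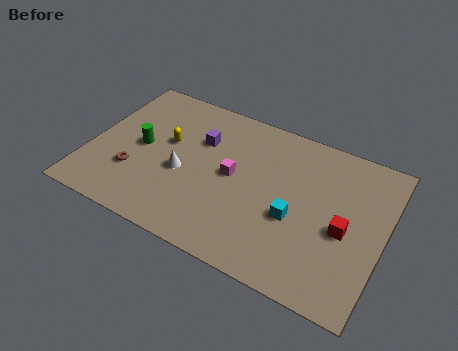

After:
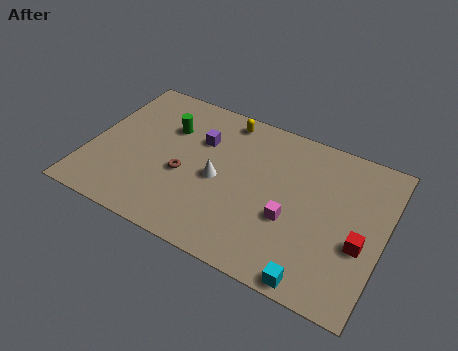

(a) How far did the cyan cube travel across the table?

3.5

From (11.2, 4.0) to (12.7, 0.8), the cyan cube covered √(1.5² + 3.2²) ≈ 3.5 units.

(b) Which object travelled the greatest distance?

the yellow capsule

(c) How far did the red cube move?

1.0

The red cube was near (13.8, 4.4) before and (14.7, 3.9) after, so it travelled √(0.9² + 0.5²) ≈ 1.0 units.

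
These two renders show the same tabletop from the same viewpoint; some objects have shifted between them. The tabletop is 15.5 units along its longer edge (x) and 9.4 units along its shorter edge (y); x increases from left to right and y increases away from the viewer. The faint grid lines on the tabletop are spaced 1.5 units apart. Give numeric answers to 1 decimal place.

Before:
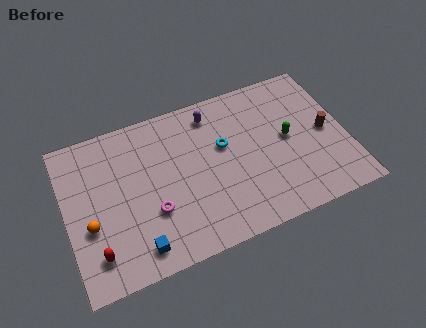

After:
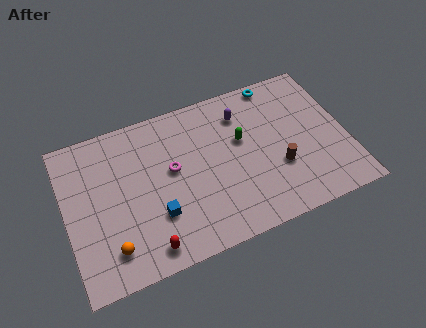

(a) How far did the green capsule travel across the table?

2.6

From (12.3, 4.9) to (9.8, 5.7), the green capsule covered √(2.5² + 0.8²) ≈ 2.6 units.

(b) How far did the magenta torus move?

2.5

The magenta torus was near (4.6, 3.2) before and (5.9, 5.3) after, so it travelled √(1.3² + 2.1²) ≈ 2.5 units.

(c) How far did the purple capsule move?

1.7

The purple capsule was near (8.4, 7.9) before and (10.0, 7.3) after, so it travelled √(1.6² + 0.6²) ≈ 1.7 units.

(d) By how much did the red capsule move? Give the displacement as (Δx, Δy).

(2.7, -0.7)

The red capsule was at about (1.4, 1.9) and moved to about (4.1, 1.2).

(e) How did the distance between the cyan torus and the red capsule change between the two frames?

+2.6

They were about 8.3 units apart before and 10.9 after — 2.6 units further apart.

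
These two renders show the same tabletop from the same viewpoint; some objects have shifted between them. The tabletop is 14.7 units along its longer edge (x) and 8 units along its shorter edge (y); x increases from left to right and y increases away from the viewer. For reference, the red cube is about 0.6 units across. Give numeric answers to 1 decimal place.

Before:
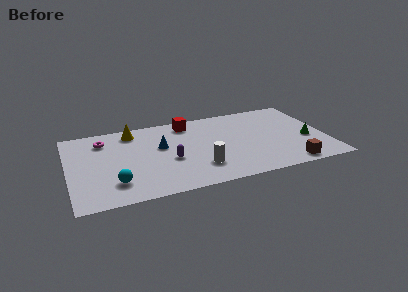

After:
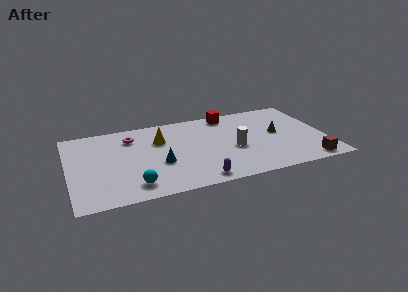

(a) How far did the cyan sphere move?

1.1

From (2.5, 1.9) to (3.5, 1.4), the cyan sphere covered √(1.0² + 0.5²) ≈ 1.1 units.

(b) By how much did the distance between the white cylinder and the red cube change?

-1.0

The distance was about 4.7 in the first image and 3.7 in the second, so they moved 1.0 units closer together.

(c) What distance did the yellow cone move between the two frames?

2.0

From (3.8, 6.8) to (5.3, 5.5), the yellow cone covered √(1.5² + 1.3²) ≈ 2.0 units.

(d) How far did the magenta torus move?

1.6

From (2.1, 6.3) to (3.7, 6.2), the magenta torus covered √(1.6² + 0.1²) ≈ 1.6 units.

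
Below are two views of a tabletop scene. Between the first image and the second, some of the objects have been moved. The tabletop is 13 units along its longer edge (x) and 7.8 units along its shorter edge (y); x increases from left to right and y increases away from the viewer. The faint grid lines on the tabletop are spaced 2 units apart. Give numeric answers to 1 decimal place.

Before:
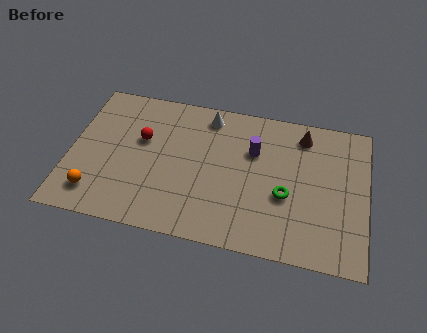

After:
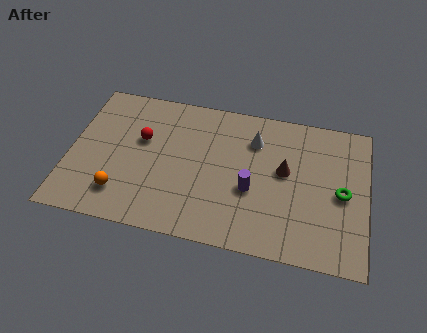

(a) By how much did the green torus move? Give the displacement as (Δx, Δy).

(2.4, 0.6)

From the two frames, the green torus sits at roughly (9.5, 3.1) before and (11.9, 3.7) after.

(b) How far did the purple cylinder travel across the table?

2.1

The purple cylinder moved from about (8.0, 5.2) to (8.0, 3.1), a distance of √(0.0² + 2.1²) ≈ 2.1.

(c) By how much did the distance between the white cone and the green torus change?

-0.7

Before: roughly 5.1 units apart; after: 4.4. That's 0.7 units closer together.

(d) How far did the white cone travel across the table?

2.3

The white cone was near (5.9, 6.7) before and (8.0, 5.8) after, so it travelled √(2.1² + 0.9²) ≈ 2.3 units.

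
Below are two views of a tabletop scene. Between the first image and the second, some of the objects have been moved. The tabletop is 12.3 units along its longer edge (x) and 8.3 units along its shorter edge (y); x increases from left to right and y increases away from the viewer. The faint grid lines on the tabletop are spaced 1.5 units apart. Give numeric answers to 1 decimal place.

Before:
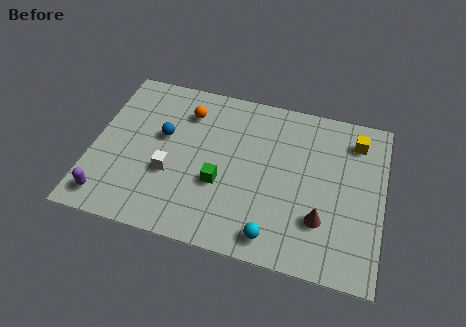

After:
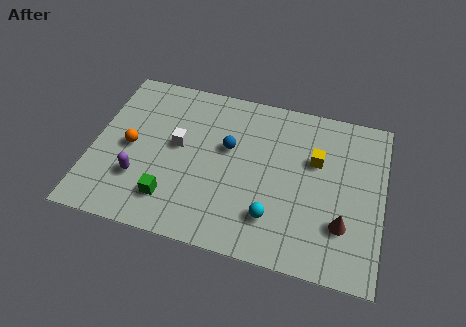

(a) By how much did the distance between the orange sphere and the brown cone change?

+2.0

They were about 7.2 units apart before and 9.2 after — 2.0 units further apart.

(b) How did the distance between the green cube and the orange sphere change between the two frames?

-0.8

The distance was about 3.7 in the first image and 2.9 in the second, so they moved 0.8 units closer together.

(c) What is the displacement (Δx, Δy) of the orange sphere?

(-2.2, -2.4)

The orange sphere started near (3.8, 6.4) and ended near (1.6, 4.0).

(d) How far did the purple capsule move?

1.8

From (0.9, 1.2) to (2.1, 2.5), the purple capsule covered √(1.2² + 1.3²) ≈ 1.8 units.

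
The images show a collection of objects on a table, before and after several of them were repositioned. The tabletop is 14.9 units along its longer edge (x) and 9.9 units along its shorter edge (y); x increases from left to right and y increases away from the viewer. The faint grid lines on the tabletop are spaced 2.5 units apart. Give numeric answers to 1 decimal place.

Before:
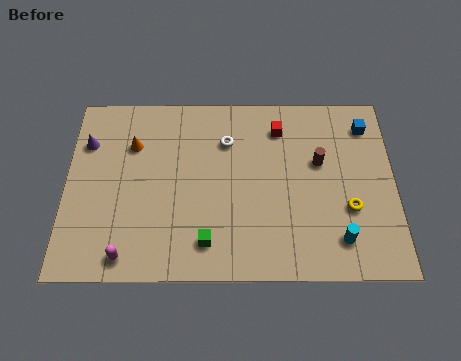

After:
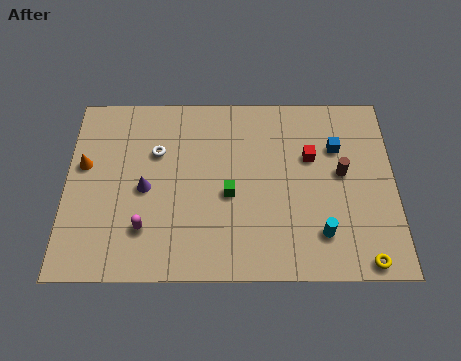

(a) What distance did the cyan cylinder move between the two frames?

0.9

The cyan cylinder moved from about (12.3, 1.9) to (11.5, 2.2), a distance of √(0.8² + 0.3²) ≈ 0.9.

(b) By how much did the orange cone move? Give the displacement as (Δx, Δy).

(-2.2, -1.1)

The orange cone started near (3.0, 7.0) and ended near (0.8, 5.9).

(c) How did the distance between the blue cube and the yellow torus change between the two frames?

+1.5

The distance was about 4.6 in the first image and 6.1 in the second, so they moved 1.5 units further apart.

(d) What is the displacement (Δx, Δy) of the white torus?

(-3.2, -0.6)

From the two frames, the white torus sits at roughly (7.3, 7.2) before and (4.1, 6.6) after.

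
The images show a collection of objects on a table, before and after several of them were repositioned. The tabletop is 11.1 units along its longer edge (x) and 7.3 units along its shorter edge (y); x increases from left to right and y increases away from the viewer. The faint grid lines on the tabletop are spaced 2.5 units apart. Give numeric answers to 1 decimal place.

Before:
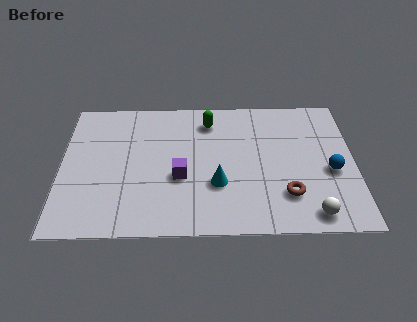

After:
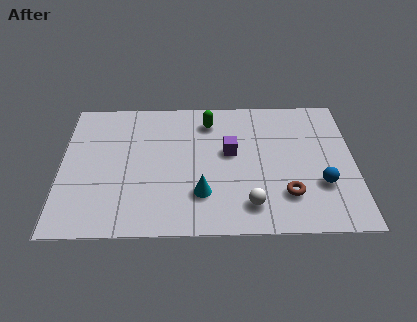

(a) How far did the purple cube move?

2.3

From (4.5, 2.9) to (6.4, 4.2), the purple cube covered √(1.9² + 1.3²) ≈ 2.3 units.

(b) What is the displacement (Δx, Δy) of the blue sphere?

(-0.4, -0.7)

From the two frames, the blue sphere sits at roughly (10.2, 3.1) before and (9.8, 2.4) after.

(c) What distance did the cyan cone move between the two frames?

0.8

From (5.9, 2.5) to (5.3, 2.0), the cyan cone covered √(0.6² + 0.5²) ≈ 0.8 units.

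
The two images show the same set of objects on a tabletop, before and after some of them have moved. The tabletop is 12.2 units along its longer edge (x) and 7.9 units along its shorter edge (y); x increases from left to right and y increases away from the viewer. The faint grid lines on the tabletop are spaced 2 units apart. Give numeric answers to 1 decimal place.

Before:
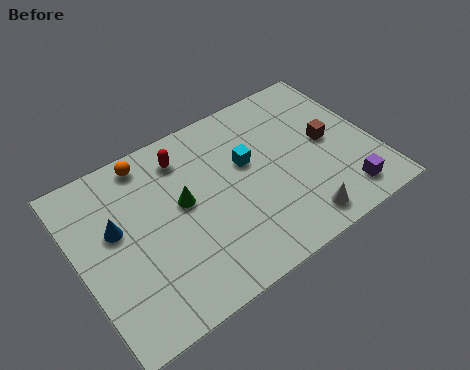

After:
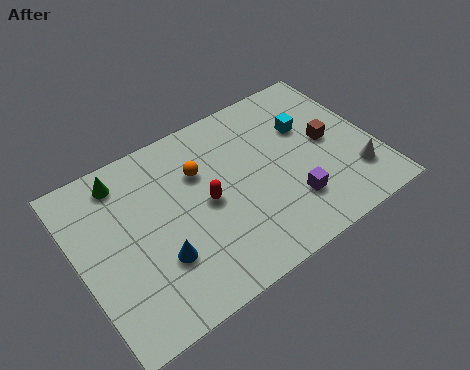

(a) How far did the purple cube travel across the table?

2.2

The purple cube moved from about (10.5, 1.3) to (8.4, 2.1), a distance of √(2.1² + 0.8²) ≈ 2.2.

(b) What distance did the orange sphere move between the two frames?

2.5

The orange sphere moved from about (3.3, 7.0) to (5.2, 5.4), a distance of √(1.9² + 1.6²) ≈ 2.5.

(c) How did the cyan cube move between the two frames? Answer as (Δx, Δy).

(2.6, 0.4)

The cyan cube was at about (7.1, 4.8) and moved to about (9.7, 5.2).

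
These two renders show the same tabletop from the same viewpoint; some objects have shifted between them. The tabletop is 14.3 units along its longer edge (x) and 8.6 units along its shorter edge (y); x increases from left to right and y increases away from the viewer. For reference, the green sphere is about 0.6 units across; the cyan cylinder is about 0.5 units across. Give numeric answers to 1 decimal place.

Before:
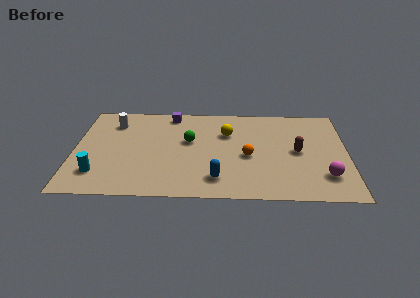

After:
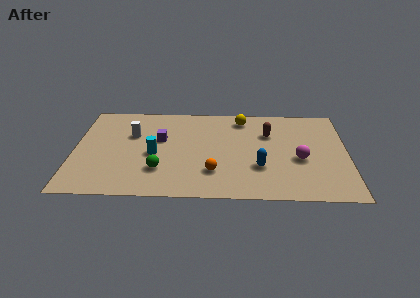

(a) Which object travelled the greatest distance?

the cyan cylinder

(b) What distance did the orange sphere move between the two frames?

2.3

The orange sphere moved from about (9.1, 3.8) to (7.3, 2.3), a distance of √(1.8² + 1.5²) ≈ 2.3.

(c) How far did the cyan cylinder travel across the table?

3.4

From (1.3, 2.0) to (4.2, 3.8), the cyan cylinder covered √(2.9² + 1.8²) ≈ 3.4 units.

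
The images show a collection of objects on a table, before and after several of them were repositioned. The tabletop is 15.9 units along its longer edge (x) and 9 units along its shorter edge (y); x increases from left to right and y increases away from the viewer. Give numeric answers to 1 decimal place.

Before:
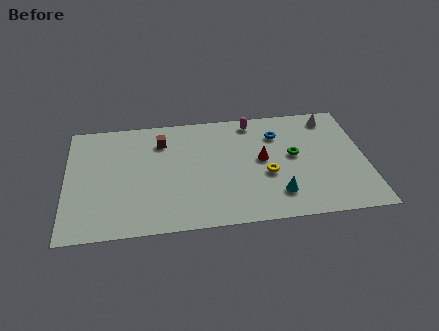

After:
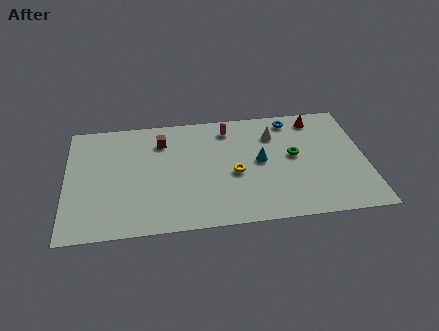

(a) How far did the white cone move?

3.3

From (14.2, 7.7) to (11.1, 6.7), the white cone covered √(3.1² + 1.0²) ≈ 3.3 units.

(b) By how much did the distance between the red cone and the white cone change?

-2.3

They were about 4.8 units apart before and 2.5 after — 2.3 units closer together.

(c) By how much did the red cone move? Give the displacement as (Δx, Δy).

(3.0, 2.9)

The red cone was at about (10.4, 4.8) and moved to about (13.4, 7.7).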